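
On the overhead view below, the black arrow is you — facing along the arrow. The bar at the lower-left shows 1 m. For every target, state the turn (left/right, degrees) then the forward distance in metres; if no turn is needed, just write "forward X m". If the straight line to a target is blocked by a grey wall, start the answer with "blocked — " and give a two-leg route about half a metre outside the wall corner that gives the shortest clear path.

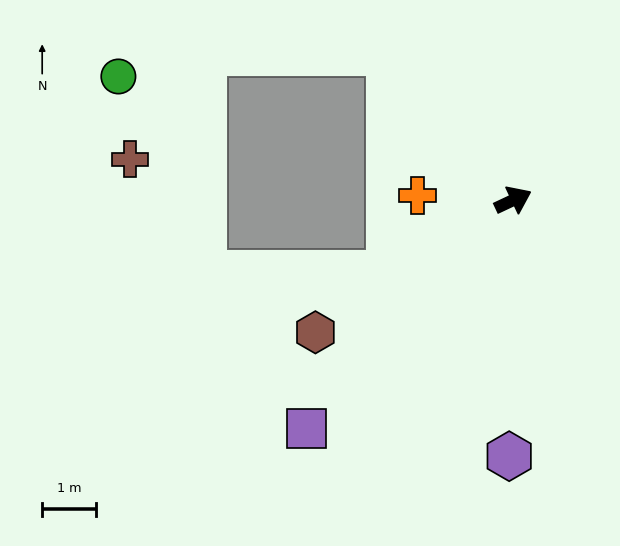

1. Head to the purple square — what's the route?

turn right 157°, forward 5.8 m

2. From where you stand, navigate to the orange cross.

turn left 152°, forward 1.8 m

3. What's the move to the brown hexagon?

turn right 171°, forward 4.5 m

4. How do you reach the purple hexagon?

turn right 116°, forward 4.8 m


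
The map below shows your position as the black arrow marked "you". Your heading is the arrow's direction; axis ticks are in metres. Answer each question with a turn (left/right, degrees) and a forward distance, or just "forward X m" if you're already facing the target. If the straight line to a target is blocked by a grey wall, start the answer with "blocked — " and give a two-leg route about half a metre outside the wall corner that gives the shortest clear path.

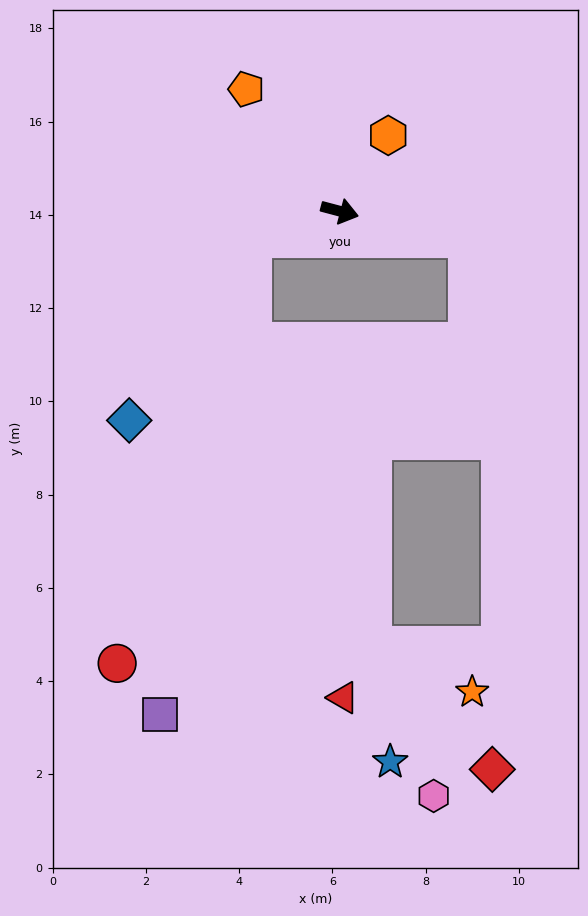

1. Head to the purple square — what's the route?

blocked — turn right 148°, forward 2.0 m, then turn left 62°, forward 10.4 m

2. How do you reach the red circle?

blocked — turn right 148°, forward 2.0 m, then turn left 55°, forward 9.6 m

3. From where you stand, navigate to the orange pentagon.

turn left 142°, forward 3.3 m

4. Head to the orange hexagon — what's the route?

turn left 72°, forward 1.9 m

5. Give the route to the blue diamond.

blocked — turn right 148°, forward 2.0 m, then turn left 39°, forward 4.7 m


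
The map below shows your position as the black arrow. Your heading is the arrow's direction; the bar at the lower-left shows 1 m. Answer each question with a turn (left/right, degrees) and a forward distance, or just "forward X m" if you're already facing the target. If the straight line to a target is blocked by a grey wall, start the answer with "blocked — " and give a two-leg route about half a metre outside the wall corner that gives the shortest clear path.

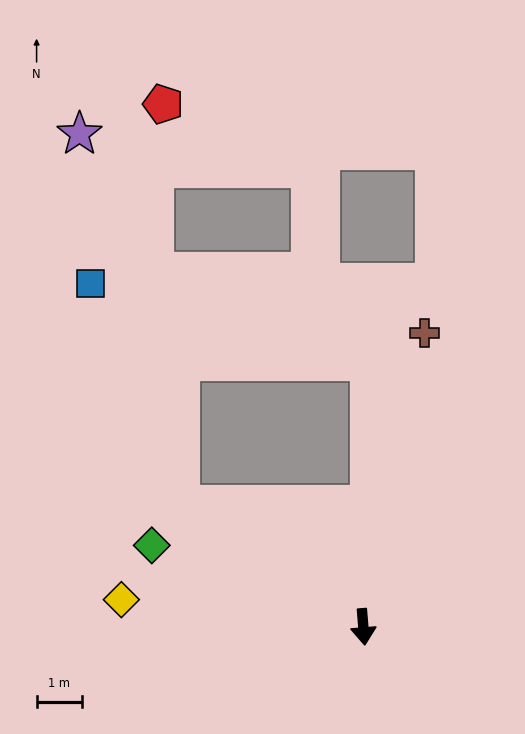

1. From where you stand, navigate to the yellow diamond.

turn right 101°, forward 5.3 m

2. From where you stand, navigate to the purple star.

blocked — turn right 128°, forward 4.8 m, then turn right 41°, forward 8.4 m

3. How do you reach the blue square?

blocked — turn right 128°, forward 4.8 m, then turn right 34°, forward 5.2 m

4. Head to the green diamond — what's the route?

turn right 116°, forward 5.0 m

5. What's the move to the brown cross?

turn left 164°, forward 6.6 m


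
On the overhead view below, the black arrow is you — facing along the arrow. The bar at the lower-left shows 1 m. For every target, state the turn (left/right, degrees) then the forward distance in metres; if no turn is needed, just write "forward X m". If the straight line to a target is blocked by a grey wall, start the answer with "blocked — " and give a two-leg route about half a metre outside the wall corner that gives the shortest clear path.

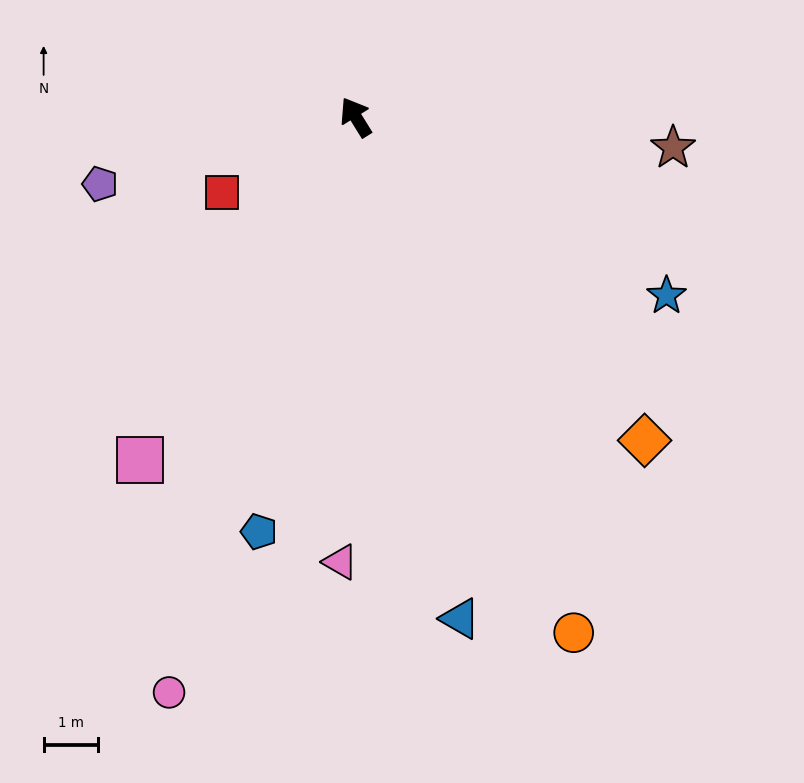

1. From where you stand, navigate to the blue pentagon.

turn left 135°, forward 7.8 m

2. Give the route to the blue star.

turn right 152°, forward 6.6 m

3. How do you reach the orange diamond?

turn right 170°, forward 7.9 m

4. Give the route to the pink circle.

turn left 130°, forward 11.1 m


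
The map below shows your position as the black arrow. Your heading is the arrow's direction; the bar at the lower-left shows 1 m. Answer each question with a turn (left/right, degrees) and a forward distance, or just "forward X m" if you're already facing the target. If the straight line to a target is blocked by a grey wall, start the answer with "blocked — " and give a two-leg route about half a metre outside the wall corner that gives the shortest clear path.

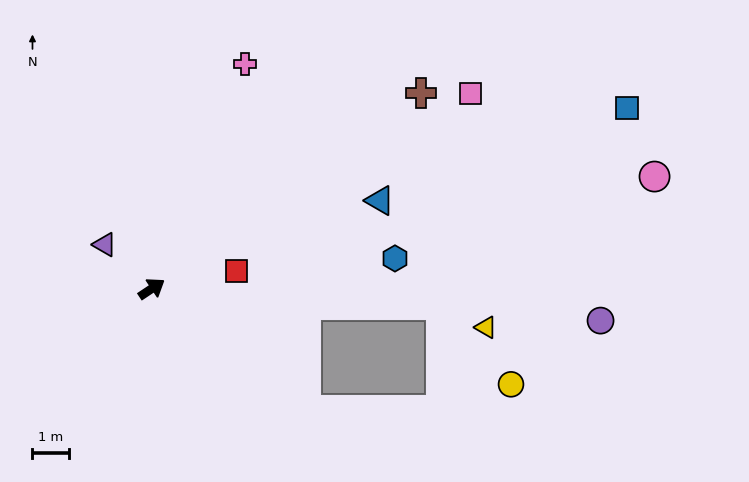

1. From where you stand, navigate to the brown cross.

turn left 2°, forward 9.0 m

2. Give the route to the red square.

turn right 22°, forward 2.3 m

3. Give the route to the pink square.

turn right 2°, forward 10.1 m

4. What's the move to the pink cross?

turn left 34°, forward 6.6 m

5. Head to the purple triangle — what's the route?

turn left 103°, forward 1.7 m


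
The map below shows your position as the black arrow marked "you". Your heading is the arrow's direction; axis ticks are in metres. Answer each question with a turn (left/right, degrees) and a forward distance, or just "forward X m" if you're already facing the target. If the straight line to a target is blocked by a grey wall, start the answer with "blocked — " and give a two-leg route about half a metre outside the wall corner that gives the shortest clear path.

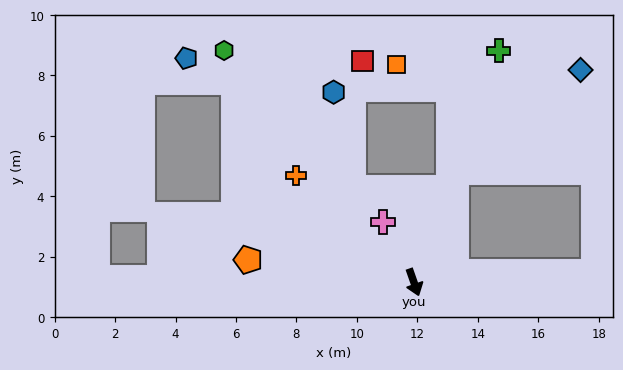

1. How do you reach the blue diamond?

blocked — turn left 139°, forward 3.9 m, then turn right 29°, forward 5.3 m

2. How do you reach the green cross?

turn left 141°, forward 8.2 m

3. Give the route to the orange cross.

turn right 151°, forward 5.3 m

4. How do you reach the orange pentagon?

turn right 117°, forward 5.5 m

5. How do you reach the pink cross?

turn right 172°, forward 2.2 m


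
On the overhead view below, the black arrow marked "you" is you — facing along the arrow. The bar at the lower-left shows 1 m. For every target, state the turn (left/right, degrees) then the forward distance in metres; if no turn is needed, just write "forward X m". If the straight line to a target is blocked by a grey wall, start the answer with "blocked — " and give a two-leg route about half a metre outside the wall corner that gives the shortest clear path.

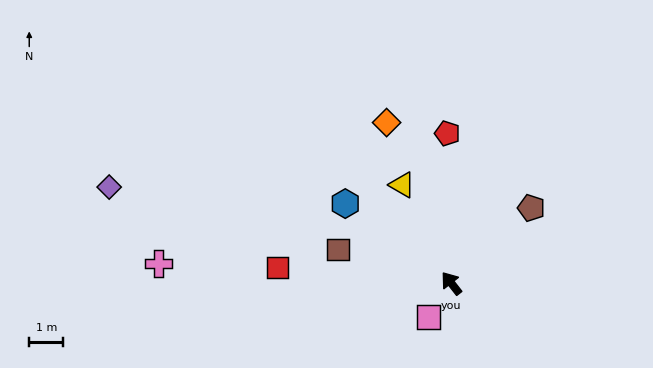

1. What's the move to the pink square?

turn left 108°, forward 1.2 m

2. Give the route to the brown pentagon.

turn right 85°, forward 3.2 m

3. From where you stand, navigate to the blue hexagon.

turn left 15°, forward 3.9 m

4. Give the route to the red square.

turn left 47°, forward 5.1 m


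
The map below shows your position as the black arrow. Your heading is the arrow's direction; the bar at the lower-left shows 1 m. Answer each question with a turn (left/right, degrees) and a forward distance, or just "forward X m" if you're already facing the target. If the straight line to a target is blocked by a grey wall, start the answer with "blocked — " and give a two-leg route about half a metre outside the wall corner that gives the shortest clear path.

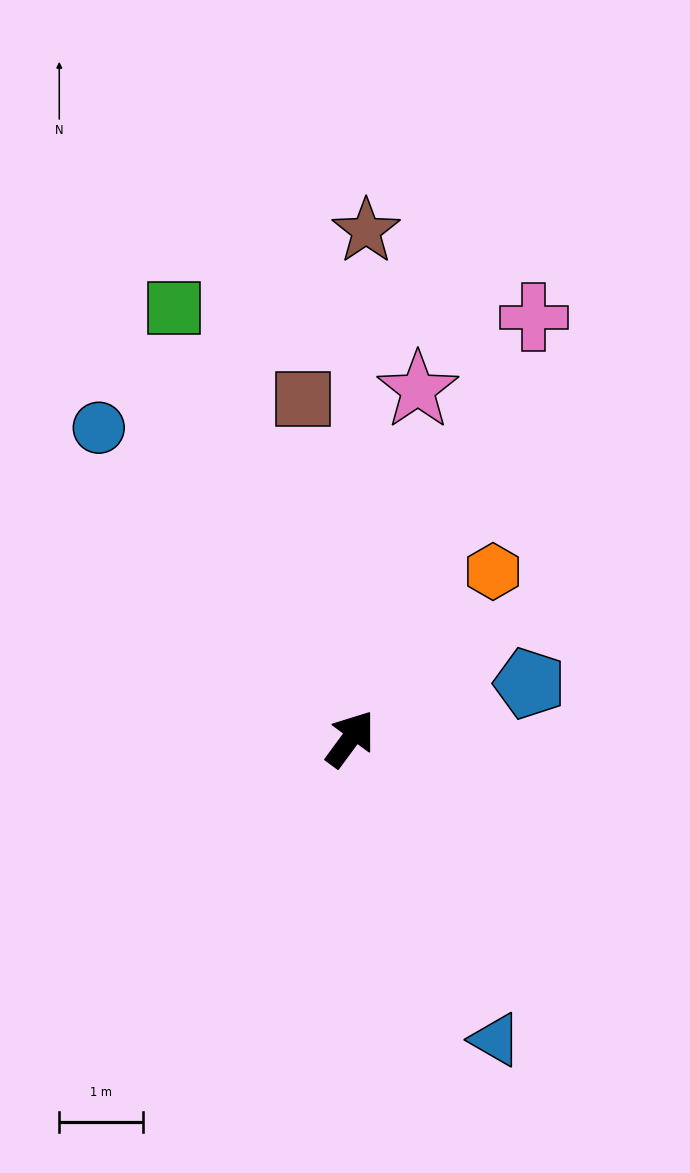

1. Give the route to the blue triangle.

turn right 118°, forward 4.0 m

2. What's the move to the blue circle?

turn left 75°, forward 4.8 m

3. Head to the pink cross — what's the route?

turn left 13°, forward 5.5 m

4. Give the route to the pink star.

turn left 25°, forward 4.3 m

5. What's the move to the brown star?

turn left 35°, forward 6.1 m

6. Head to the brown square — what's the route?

turn left 44°, forward 4.1 m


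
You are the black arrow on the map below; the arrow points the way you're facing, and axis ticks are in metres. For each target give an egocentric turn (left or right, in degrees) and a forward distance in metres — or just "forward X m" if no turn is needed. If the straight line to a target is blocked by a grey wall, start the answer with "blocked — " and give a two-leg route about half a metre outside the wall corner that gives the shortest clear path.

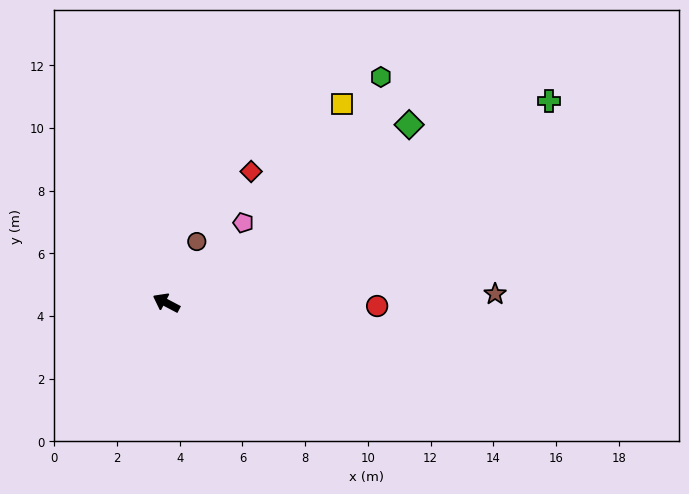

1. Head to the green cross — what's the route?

turn right 124°, forward 13.8 m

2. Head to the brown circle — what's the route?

turn right 89°, forward 2.2 m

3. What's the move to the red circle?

turn right 153°, forward 6.7 m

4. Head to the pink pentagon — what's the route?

turn right 106°, forward 3.5 m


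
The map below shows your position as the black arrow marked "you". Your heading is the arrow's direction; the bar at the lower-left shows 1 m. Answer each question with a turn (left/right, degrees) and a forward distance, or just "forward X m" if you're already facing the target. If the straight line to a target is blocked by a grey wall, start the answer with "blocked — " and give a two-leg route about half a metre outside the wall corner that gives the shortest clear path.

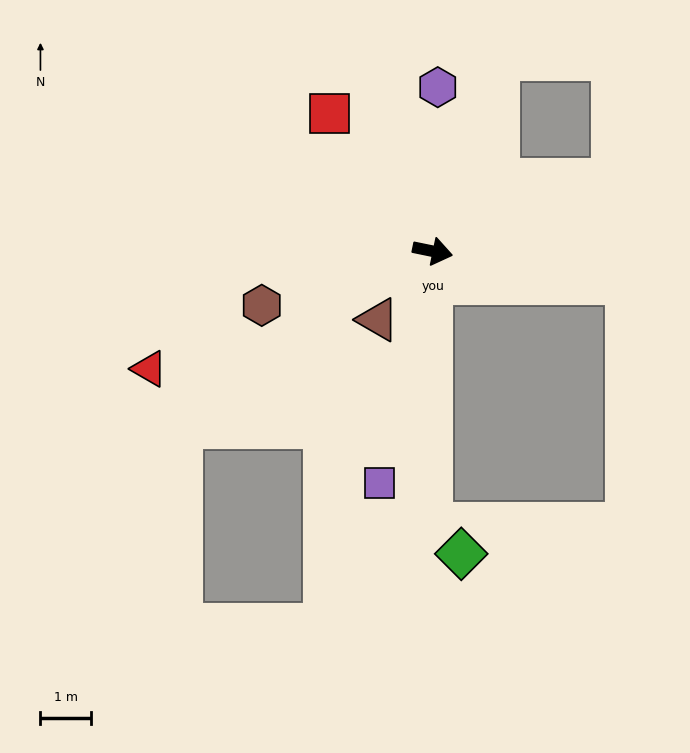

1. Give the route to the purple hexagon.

turn left 100°, forward 3.2 m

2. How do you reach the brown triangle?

turn right 117°, forward 1.7 m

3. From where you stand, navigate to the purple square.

turn right 91°, forward 4.7 m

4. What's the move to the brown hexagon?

turn right 151°, forward 3.5 m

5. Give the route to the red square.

turn left 138°, forward 3.4 m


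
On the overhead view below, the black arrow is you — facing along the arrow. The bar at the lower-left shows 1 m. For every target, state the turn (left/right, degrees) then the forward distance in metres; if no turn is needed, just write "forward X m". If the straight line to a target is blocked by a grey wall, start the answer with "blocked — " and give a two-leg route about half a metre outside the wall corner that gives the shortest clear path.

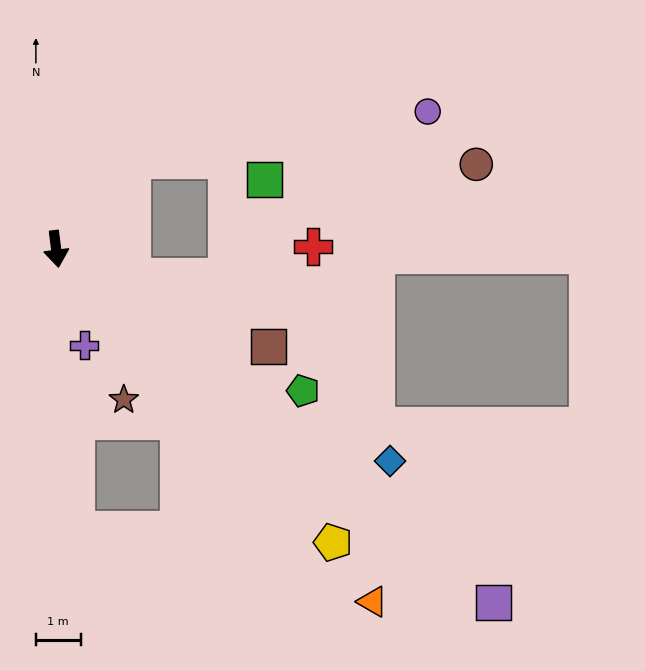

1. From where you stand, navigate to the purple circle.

blocked — turn left 132°, forward 2.6 m, then turn right 40°, forward 6.7 m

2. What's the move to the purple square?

turn left 44°, forward 12.5 m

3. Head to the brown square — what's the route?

turn left 58°, forward 5.2 m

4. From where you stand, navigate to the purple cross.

turn left 9°, forward 2.2 m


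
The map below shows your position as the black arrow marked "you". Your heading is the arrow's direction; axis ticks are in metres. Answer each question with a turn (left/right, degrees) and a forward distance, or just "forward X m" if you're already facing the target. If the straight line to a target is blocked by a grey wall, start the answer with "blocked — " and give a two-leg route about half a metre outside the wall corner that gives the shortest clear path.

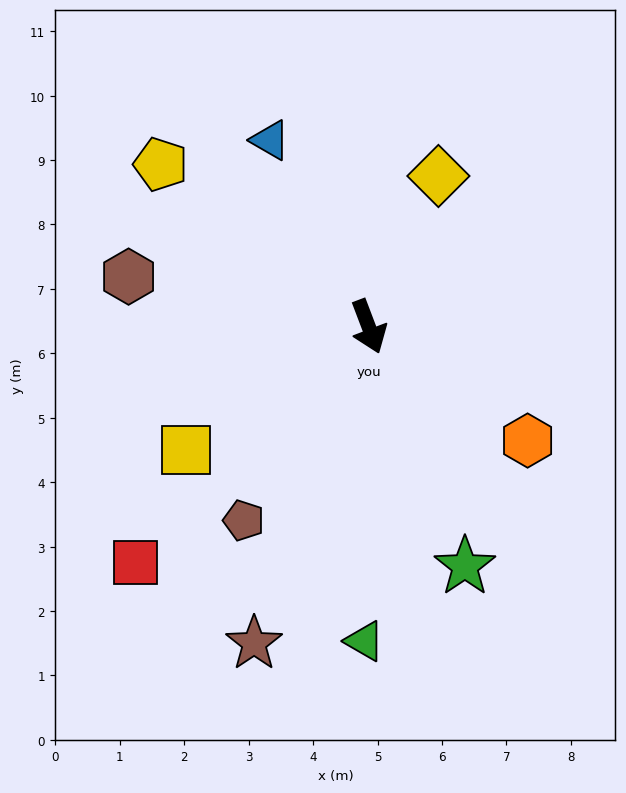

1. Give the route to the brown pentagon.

turn right 54°, forward 3.6 m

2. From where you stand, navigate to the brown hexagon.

turn right 123°, forward 3.8 m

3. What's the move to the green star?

forward 4.0 m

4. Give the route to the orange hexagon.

turn left 34°, forward 3.0 m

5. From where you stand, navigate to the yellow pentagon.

turn right 149°, forward 4.1 m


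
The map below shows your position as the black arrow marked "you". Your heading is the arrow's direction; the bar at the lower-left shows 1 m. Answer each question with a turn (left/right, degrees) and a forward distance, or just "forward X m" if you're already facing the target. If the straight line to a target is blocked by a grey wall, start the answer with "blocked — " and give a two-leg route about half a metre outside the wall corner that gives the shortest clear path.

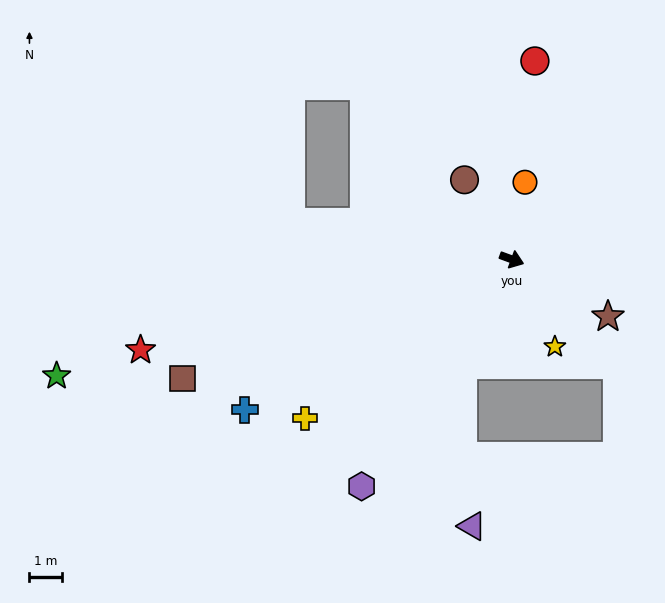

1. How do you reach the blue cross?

turn right 130°, forward 9.3 m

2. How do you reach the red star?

turn right 146°, forward 11.6 m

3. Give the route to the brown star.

turn right 11°, forward 3.4 m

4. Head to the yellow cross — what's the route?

turn right 122°, forward 7.9 m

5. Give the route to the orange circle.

turn left 100°, forward 2.4 m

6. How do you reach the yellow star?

turn right 44°, forward 3.0 m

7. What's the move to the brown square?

turn right 140°, forward 10.6 m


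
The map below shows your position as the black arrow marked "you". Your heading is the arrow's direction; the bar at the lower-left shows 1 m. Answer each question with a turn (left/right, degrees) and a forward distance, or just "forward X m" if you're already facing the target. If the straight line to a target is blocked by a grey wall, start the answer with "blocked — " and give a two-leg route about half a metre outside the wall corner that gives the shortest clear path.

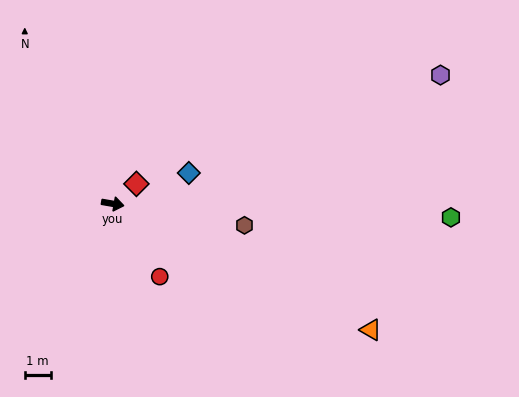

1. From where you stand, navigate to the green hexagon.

turn left 8°, forward 13.1 m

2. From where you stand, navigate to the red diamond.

turn left 50°, forward 1.2 m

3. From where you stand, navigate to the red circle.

turn right 47°, forward 3.4 m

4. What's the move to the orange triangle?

turn right 16°, forward 11.1 m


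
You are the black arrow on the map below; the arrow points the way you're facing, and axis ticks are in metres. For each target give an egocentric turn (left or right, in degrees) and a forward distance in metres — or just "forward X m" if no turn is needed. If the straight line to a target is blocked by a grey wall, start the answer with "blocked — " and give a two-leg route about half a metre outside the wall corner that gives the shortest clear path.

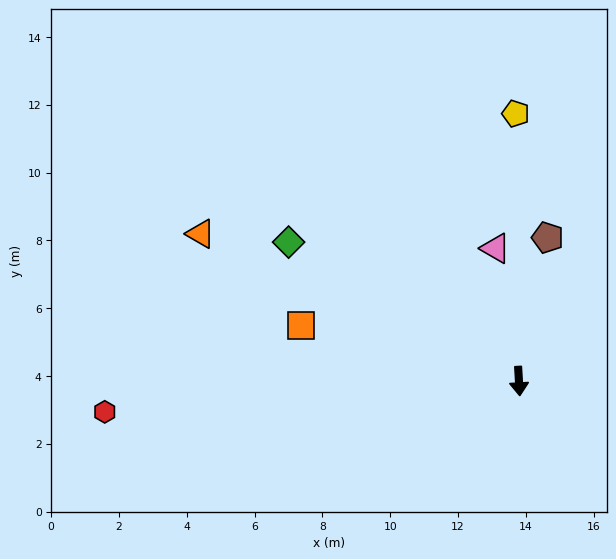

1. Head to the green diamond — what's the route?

turn right 124°, forward 7.9 m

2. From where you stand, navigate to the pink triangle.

turn right 173°, forward 4.0 m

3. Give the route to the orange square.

turn right 108°, forward 6.6 m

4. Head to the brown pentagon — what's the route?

turn left 165°, forward 4.3 m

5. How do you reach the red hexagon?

turn right 89°, forward 12.3 m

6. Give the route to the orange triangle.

turn right 118°, forward 10.3 m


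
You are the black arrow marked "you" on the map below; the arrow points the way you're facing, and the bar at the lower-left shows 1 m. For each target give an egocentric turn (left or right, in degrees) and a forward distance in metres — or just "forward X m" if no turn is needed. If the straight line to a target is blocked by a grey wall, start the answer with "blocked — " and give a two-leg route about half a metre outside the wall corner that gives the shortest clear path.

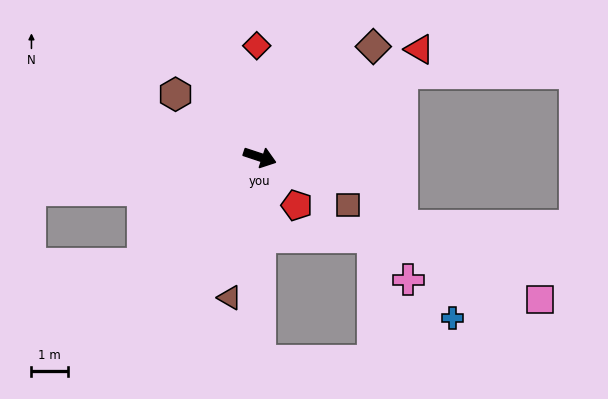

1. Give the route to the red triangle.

turn left 52°, forward 5.2 m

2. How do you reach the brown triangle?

turn right 84°, forward 3.9 m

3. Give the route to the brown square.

turn right 10°, forward 2.7 m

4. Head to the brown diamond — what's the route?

turn left 63°, forward 4.3 m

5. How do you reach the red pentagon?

turn right 34°, forward 1.7 m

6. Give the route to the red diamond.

turn left 110°, forward 3.0 m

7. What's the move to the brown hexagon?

turn left 162°, forward 2.9 m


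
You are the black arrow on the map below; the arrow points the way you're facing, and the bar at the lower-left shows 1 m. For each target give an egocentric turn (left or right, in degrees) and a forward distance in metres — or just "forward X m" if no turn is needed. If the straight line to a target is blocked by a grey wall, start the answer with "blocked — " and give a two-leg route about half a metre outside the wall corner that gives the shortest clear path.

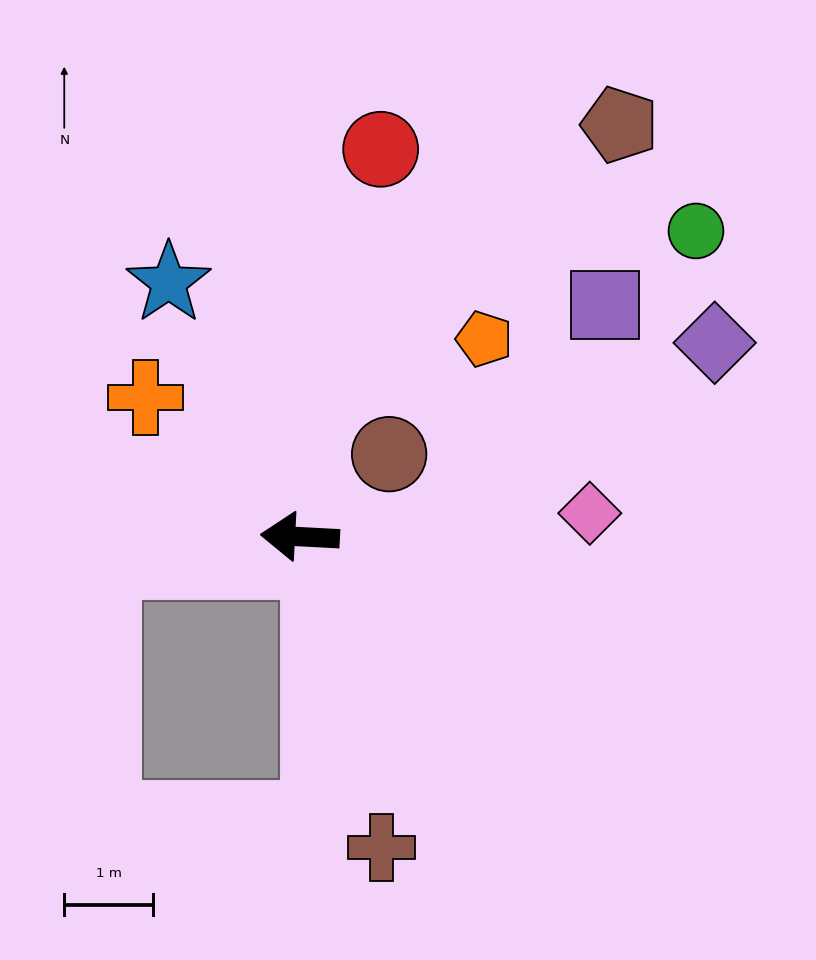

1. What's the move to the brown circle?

turn right 134°, forward 1.4 m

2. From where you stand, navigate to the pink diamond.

turn right 172°, forward 3.3 m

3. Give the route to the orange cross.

turn right 39°, forward 2.3 m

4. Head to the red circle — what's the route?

turn right 99°, forward 4.4 m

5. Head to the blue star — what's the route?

turn right 60°, forward 3.2 m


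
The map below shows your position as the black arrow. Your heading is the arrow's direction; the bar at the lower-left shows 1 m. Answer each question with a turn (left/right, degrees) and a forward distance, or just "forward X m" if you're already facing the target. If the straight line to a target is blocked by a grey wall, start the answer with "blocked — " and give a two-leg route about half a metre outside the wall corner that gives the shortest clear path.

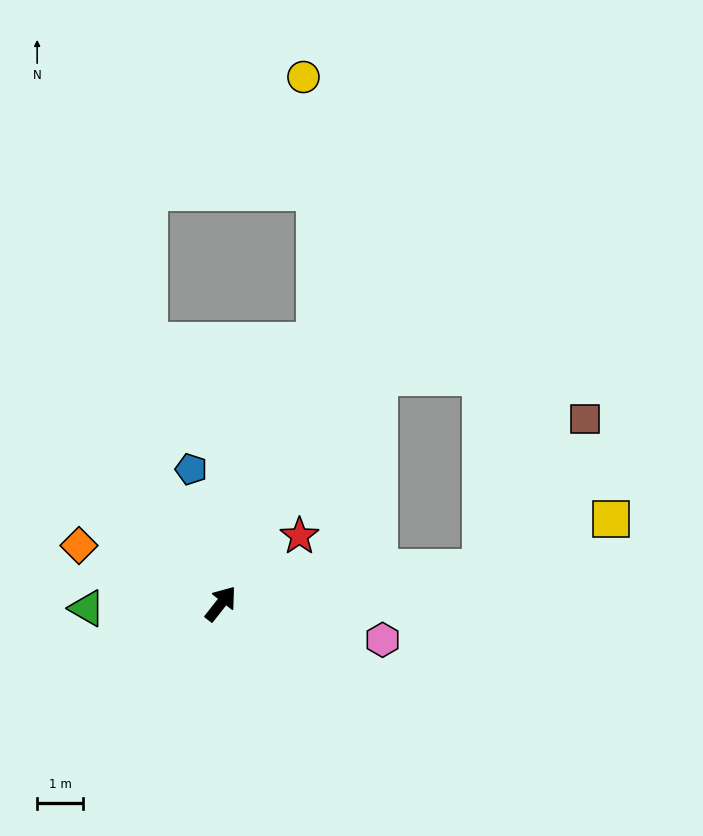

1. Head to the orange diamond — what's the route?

turn left 106°, forward 3.3 m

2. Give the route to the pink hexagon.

turn right 64°, forward 3.6 m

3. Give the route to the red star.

turn right 11°, forward 2.2 m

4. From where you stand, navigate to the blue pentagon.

turn left 51°, forward 3.0 m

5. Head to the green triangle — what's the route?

turn left 130°, forward 2.9 m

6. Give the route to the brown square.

blocked — turn right 44°, forward 5.7 m, then turn left 48°, forward 3.9 m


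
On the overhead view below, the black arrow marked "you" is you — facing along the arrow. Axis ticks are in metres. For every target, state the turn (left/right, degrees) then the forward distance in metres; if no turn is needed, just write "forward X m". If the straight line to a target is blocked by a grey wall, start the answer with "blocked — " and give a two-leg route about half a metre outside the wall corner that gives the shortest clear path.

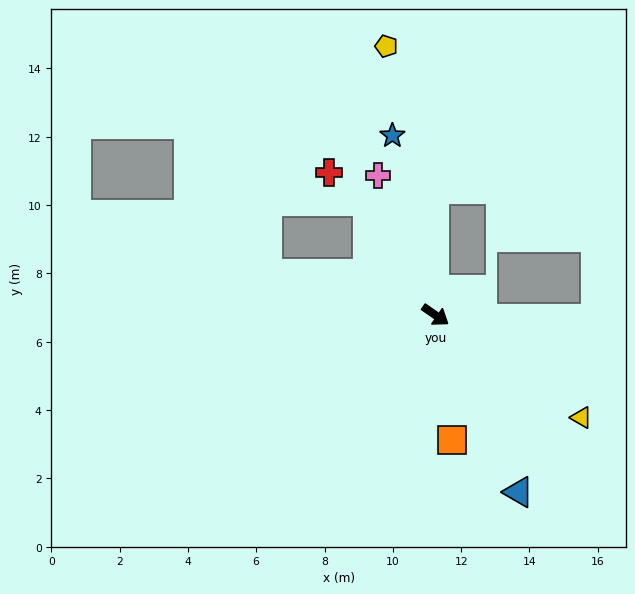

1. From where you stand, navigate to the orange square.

turn right 48°, forward 3.7 m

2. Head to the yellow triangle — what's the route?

forward 5.2 m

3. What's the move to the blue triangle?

turn right 30°, forward 5.7 m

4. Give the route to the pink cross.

turn left 147°, forward 4.4 m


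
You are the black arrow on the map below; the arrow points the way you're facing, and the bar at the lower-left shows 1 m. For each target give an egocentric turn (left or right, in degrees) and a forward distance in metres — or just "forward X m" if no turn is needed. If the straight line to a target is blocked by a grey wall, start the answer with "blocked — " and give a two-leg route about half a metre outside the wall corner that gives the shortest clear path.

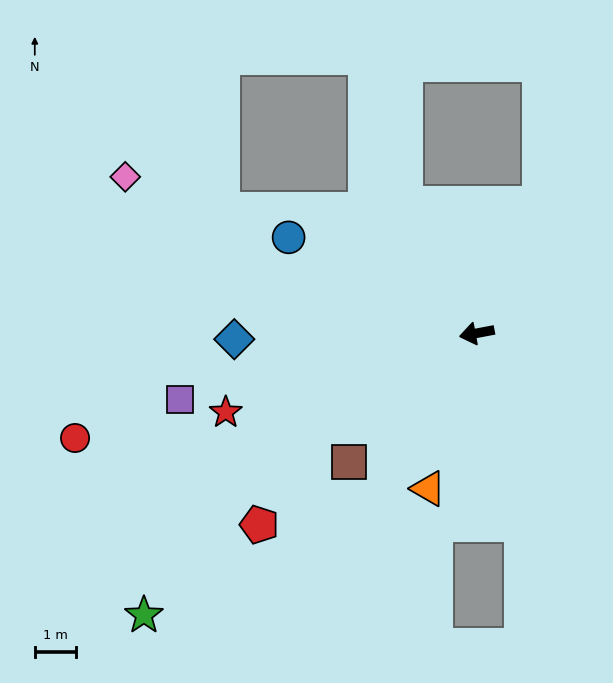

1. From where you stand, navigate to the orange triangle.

turn left 62°, forward 4.0 m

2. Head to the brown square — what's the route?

turn left 34°, forward 4.5 m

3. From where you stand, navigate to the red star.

turn left 7°, forward 6.5 m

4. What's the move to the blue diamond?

turn right 9°, forward 6.0 m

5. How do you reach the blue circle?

turn right 38°, forward 5.2 m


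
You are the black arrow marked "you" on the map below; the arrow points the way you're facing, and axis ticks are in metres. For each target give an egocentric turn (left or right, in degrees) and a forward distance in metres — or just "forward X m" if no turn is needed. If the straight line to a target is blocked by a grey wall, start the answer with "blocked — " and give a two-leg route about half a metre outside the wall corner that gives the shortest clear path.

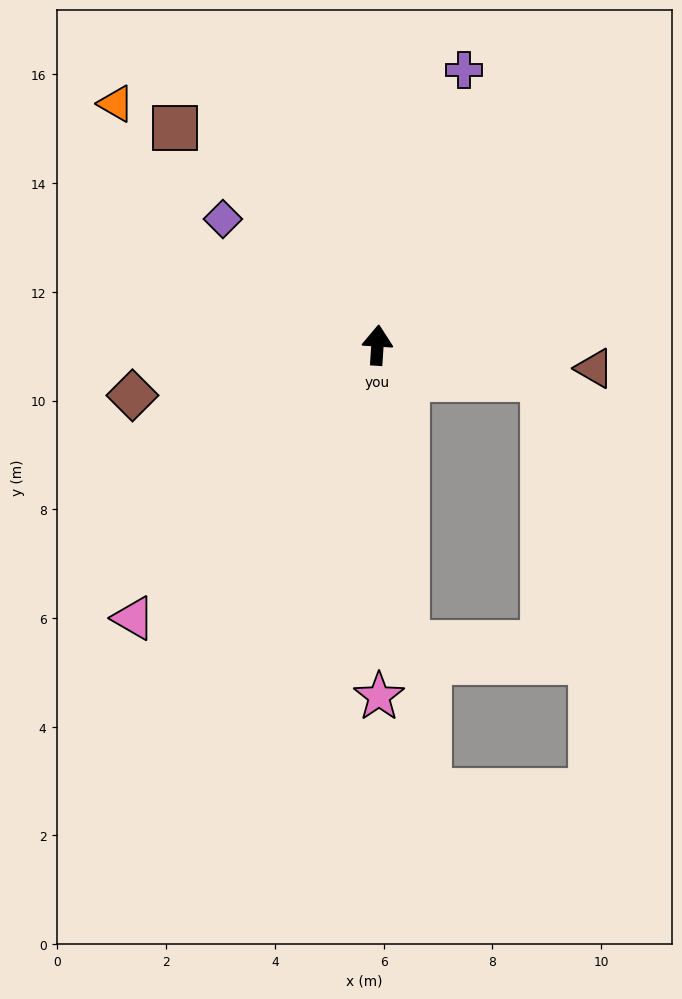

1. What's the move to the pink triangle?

turn left 142°, forward 6.7 m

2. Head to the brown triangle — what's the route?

turn right 92°, forward 4.0 m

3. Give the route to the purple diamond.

turn left 55°, forward 3.7 m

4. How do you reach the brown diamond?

turn left 105°, forward 4.6 m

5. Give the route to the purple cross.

turn right 14°, forward 5.3 m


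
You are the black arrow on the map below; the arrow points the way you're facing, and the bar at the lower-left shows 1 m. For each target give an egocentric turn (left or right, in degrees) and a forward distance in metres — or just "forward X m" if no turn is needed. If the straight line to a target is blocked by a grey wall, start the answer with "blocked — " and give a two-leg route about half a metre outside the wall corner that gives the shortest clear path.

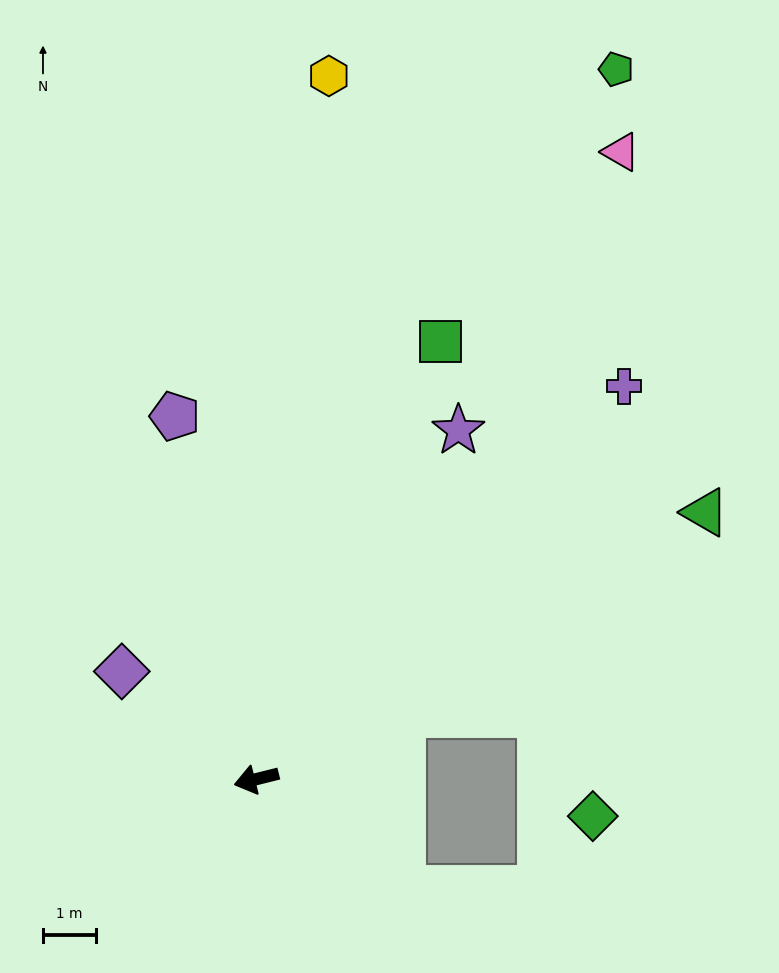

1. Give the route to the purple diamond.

turn right 53°, forward 3.2 m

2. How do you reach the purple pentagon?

turn right 91°, forward 7.0 m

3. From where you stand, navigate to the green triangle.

turn right 163°, forward 9.8 m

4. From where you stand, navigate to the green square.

turn right 127°, forward 8.9 m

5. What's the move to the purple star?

turn right 134°, forward 7.5 m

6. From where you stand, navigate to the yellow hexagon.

turn right 110°, forward 13.2 m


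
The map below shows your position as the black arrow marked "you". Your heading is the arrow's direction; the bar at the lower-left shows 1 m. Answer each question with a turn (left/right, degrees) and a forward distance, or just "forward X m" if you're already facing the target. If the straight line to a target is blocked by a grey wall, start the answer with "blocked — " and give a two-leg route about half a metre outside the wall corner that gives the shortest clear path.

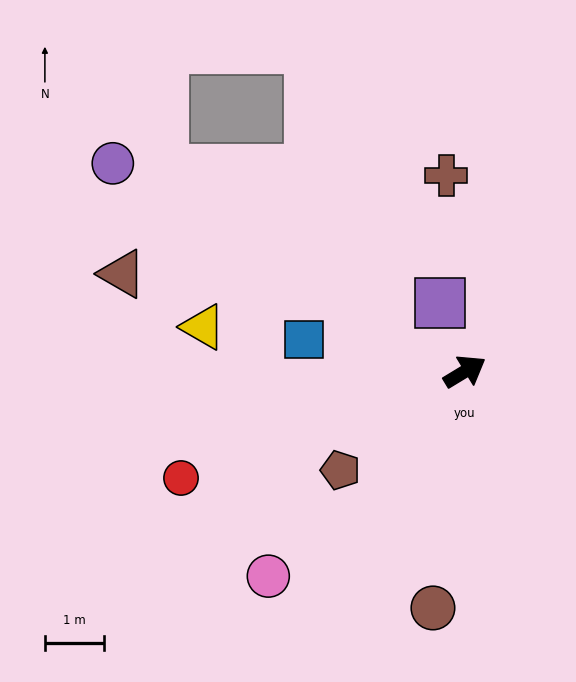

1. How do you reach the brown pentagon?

turn right 173°, forward 2.7 m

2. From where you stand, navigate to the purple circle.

turn left 118°, forward 6.9 m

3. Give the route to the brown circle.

turn right 129°, forward 4.0 m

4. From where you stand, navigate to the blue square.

turn left 137°, forward 2.8 m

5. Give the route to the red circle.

turn left 169°, forward 5.1 m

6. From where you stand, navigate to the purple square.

turn left 78°, forward 1.2 m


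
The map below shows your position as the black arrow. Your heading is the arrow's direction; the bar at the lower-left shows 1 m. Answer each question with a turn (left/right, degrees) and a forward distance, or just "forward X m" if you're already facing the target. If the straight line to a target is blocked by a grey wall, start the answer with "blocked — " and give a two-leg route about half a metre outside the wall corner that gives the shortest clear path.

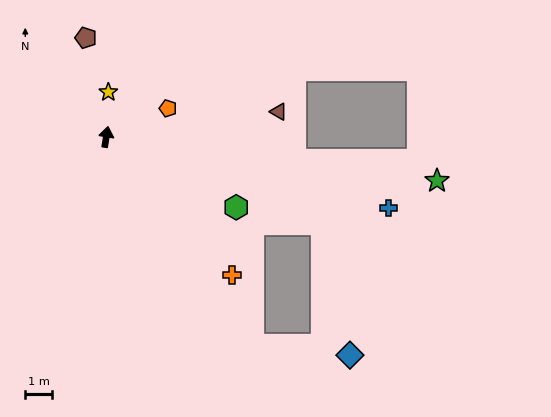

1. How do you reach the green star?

turn right 88°, forward 12.4 m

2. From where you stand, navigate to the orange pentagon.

turn right 56°, forward 2.5 m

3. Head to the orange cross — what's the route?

turn right 128°, forward 6.9 m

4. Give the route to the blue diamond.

blocked — turn right 135°, forward 9.4 m, then turn left 48°, forward 3.6 m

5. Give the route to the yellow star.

turn left 7°, forward 1.7 m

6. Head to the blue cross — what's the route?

turn right 95°, forward 10.8 m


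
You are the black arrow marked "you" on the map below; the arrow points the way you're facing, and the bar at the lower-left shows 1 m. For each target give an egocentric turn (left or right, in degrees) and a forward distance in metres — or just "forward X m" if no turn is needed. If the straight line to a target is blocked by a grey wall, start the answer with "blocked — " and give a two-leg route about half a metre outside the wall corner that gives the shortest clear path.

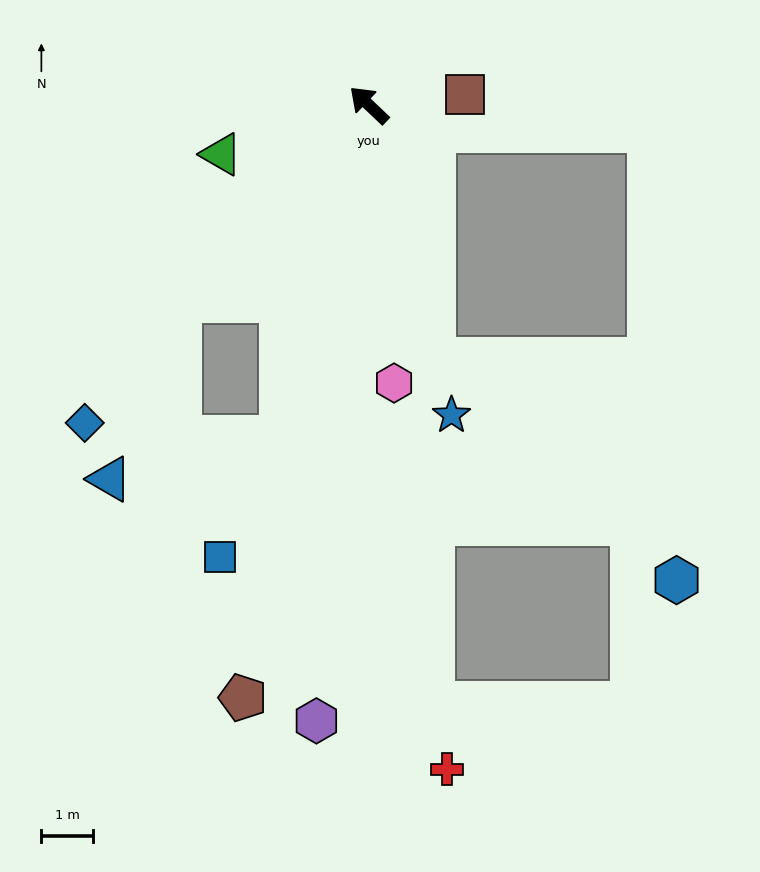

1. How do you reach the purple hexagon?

turn left 129°, forward 11.9 m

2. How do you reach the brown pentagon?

turn left 121°, forward 11.7 m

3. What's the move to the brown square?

turn right 130°, forward 1.9 m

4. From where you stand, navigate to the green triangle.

turn left 62°, forward 3.0 m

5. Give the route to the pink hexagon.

turn left 139°, forward 5.4 m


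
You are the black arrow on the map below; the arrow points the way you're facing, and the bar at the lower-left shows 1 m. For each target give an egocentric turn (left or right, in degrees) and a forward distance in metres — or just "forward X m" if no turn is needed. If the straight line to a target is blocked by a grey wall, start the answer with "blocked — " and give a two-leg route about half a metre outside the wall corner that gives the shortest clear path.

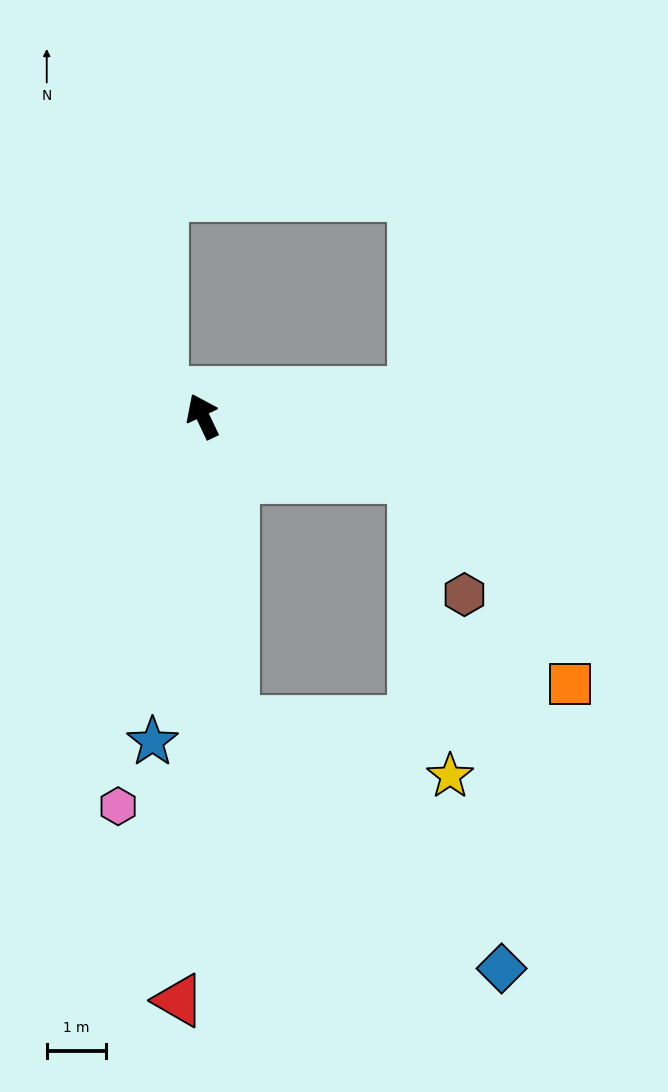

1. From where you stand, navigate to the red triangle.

turn left 152°, forward 9.8 m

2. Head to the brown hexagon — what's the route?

blocked — turn right 132°, forward 3.7 m, then turn right 49°, forward 2.1 m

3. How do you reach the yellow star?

blocked — turn right 132°, forward 3.7 m, then turn right 66°, forward 5.0 m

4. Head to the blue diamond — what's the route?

blocked — turn left 160°, forward 5.1 m, then turn left 42°, forward 6.1 m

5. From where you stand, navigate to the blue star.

turn left 146°, forward 5.5 m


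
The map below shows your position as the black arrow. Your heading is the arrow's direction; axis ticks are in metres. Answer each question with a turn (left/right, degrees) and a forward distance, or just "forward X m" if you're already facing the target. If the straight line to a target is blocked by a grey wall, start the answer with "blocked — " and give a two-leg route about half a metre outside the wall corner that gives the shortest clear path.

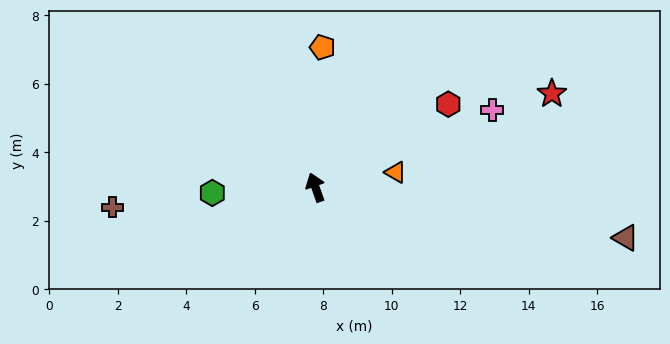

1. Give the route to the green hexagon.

turn left 74°, forward 3.0 m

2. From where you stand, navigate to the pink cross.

turn right 86°, forward 5.6 m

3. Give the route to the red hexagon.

turn right 77°, forward 4.6 m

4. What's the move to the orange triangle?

turn right 99°, forward 2.4 m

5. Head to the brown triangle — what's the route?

turn right 119°, forward 9.2 m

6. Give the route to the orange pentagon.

turn right 22°, forward 4.1 m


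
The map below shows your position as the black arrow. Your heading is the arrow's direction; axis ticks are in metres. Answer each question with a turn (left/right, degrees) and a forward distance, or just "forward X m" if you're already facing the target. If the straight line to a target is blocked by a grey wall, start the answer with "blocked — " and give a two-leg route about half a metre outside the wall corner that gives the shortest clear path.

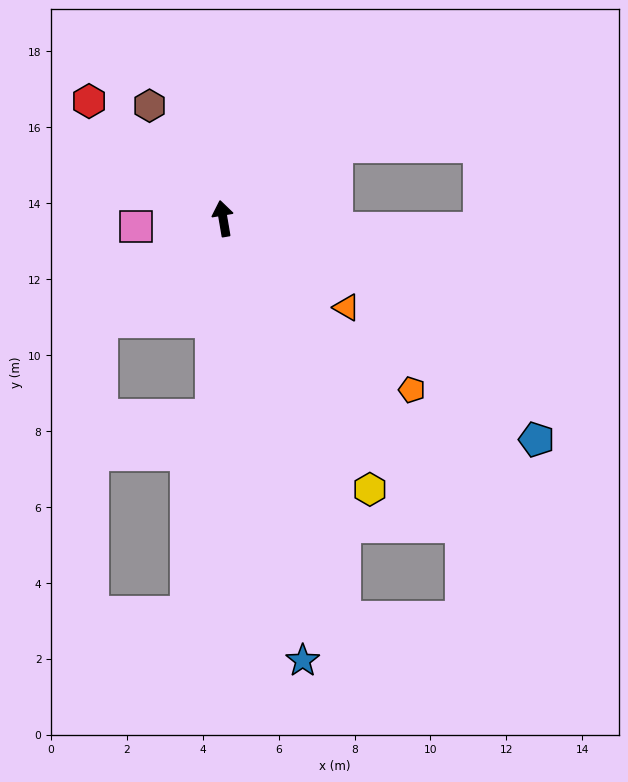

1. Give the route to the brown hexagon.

turn left 23°, forward 3.5 m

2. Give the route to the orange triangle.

turn right 135°, forward 4.0 m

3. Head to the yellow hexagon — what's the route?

turn right 161°, forward 8.1 m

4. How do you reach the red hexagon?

turn left 39°, forward 4.7 m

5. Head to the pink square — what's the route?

turn left 86°, forward 2.3 m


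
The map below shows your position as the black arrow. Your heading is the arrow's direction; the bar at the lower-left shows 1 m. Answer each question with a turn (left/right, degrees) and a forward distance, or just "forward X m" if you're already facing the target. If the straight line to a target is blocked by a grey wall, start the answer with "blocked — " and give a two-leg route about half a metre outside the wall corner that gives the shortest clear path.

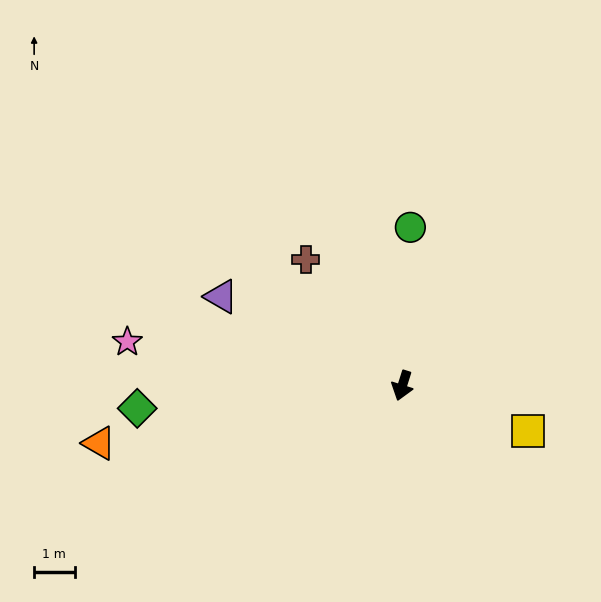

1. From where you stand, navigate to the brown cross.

turn right 125°, forward 3.9 m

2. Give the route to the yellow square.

turn left 88°, forward 3.3 m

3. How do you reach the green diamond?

turn right 68°, forward 6.6 m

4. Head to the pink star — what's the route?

turn right 82°, forward 6.9 m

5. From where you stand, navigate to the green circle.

turn right 165°, forward 3.9 m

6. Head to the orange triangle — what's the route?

turn right 62°, forward 7.6 m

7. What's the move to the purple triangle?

turn right 99°, forward 5.0 m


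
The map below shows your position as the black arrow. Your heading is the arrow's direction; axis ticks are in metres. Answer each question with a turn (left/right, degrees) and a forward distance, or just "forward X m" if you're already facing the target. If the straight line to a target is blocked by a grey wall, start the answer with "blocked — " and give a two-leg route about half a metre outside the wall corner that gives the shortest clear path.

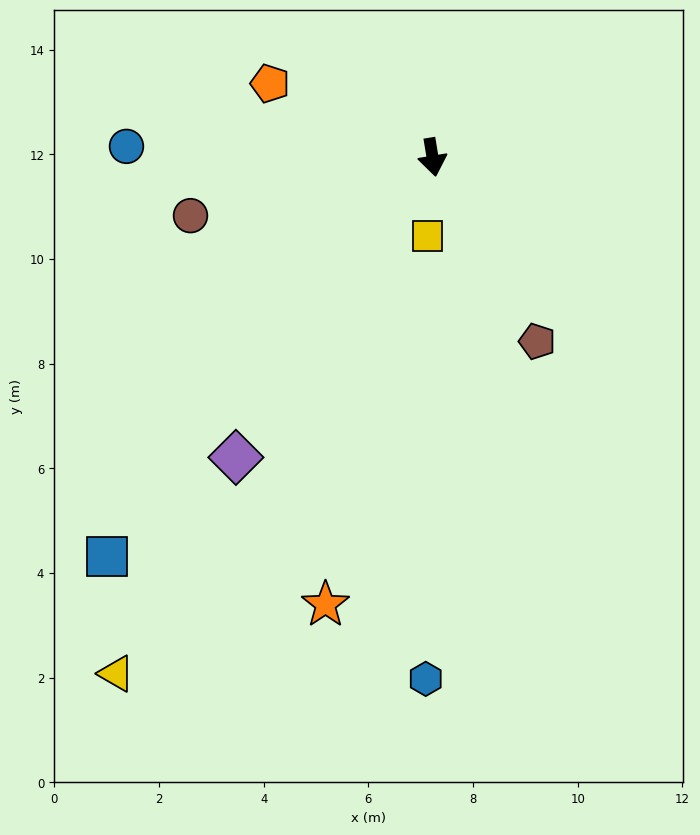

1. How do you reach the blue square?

turn right 49°, forward 9.8 m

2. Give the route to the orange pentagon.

turn right 124°, forward 3.4 m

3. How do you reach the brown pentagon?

turn left 20°, forward 4.0 m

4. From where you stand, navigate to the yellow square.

turn right 13°, forward 1.5 m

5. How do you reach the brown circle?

turn right 86°, forward 4.8 m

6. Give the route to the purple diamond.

turn right 43°, forward 6.9 m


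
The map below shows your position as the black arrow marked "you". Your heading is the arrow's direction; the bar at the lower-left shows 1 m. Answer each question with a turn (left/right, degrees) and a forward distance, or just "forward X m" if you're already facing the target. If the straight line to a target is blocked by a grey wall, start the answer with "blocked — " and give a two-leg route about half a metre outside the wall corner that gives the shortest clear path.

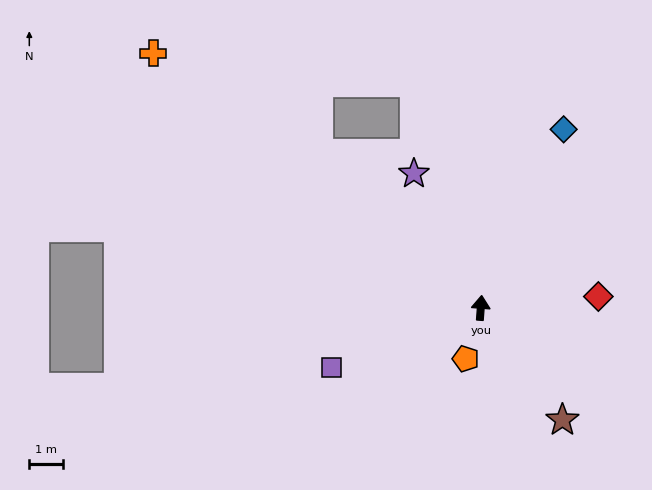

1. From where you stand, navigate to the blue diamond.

turn right 21°, forward 5.9 m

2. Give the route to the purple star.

turn left 31°, forward 4.5 m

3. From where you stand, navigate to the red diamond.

turn right 80°, forward 3.5 m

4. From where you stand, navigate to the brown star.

turn right 140°, forward 4.1 m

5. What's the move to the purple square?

turn left 116°, forward 4.8 m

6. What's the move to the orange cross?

turn left 56°, forward 12.4 m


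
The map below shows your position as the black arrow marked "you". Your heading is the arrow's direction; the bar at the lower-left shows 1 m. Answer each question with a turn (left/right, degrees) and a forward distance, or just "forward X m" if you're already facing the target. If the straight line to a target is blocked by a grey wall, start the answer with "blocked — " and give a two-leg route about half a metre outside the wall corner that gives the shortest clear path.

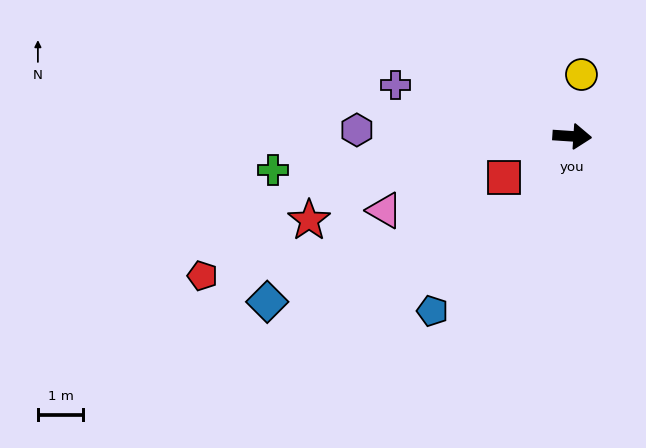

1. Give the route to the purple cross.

turn left 168°, forward 4.1 m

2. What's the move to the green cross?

turn right 170°, forward 6.6 m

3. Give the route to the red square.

turn right 145°, forward 1.8 m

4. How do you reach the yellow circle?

turn left 85°, forward 1.4 m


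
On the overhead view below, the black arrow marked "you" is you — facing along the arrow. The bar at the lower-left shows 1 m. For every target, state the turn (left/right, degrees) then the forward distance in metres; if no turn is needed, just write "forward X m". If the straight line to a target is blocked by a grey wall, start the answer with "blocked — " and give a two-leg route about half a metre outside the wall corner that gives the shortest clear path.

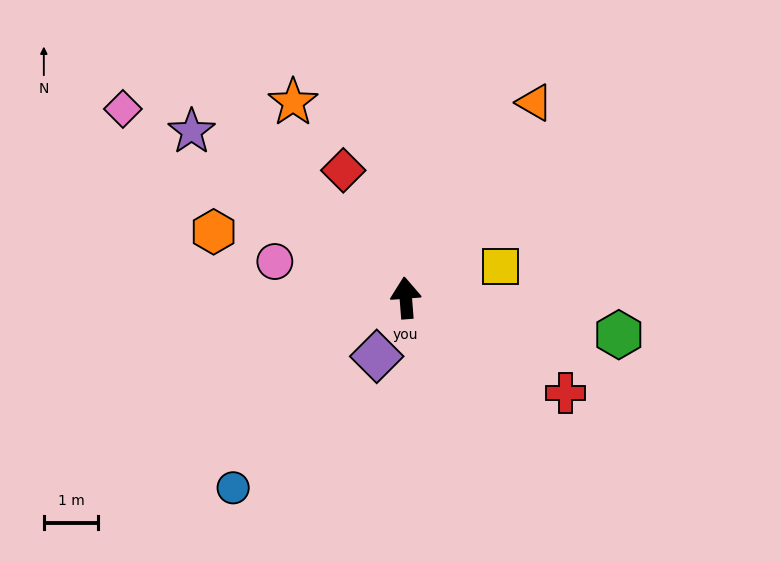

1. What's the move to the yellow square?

turn right 76°, forward 1.8 m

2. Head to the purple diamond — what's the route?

turn left 149°, forward 1.2 m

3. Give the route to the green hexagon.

turn right 104°, forward 4.0 m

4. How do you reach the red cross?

turn right 125°, forward 3.4 m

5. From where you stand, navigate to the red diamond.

turn left 22°, forward 2.6 m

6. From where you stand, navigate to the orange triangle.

turn right 38°, forward 4.3 m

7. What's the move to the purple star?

turn left 48°, forward 5.0 m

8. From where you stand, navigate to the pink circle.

turn left 70°, forward 2.5 m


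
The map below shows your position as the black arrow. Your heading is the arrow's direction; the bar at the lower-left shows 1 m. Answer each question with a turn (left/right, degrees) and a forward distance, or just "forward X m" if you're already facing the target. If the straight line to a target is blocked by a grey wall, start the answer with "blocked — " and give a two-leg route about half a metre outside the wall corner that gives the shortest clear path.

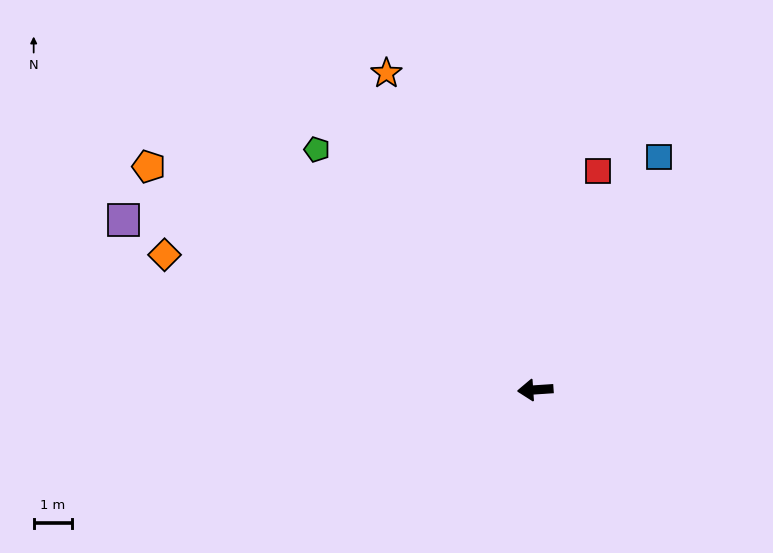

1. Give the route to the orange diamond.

turn right 24°, forward 10.2 m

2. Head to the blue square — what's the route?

turn right 122°, forward 6.8 m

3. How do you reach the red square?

turn right 110°, forward 5.9 m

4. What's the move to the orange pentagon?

turn right 34°, forward 11.5 m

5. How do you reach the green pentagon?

turn right 52°, forward 8.4 m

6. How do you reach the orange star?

turn right 69°, forward 9.0 m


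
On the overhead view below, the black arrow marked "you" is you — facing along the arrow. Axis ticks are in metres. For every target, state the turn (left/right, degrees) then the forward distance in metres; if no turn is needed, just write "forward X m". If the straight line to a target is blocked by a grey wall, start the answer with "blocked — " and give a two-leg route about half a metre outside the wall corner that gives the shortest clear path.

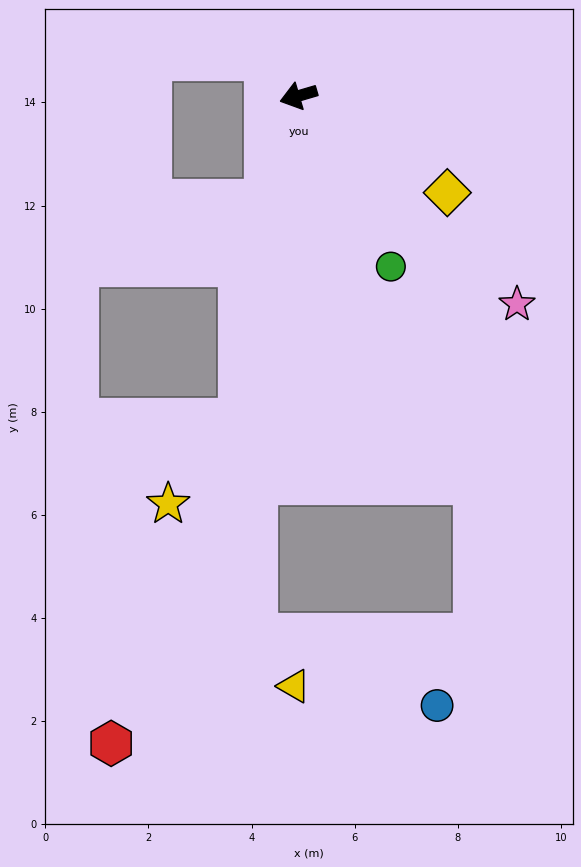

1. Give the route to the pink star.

turn left 120°, forward 5.9 m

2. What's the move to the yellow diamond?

turn left 131°, forward 3.4 m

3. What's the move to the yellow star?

blocked — turn left 63°, forward 6.4 m, then turn right 30°, forward 2.1 m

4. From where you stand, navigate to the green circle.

turn left 102°, forward 3.8 m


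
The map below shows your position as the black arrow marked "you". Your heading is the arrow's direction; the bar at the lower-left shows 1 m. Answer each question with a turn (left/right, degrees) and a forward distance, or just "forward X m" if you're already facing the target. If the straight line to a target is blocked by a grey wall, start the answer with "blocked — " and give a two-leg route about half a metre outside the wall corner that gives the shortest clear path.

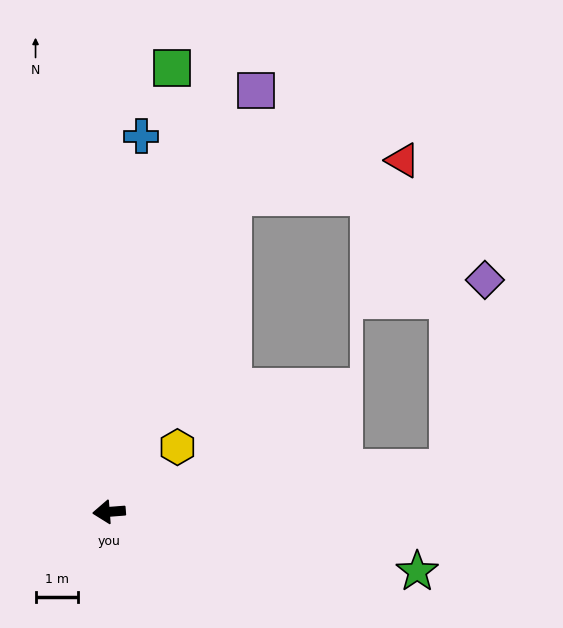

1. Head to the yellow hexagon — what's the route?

turn right 141°, forward 2.2 m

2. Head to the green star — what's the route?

turn left 165°, forward 7.4 m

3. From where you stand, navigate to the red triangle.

blocked — turn right 116°, forward 7.9 m, then turn right 56°, forward 4.1 m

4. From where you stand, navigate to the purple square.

turn right 114°, forward 10.5 m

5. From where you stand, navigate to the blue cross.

turn right 99°, forward 8.9 m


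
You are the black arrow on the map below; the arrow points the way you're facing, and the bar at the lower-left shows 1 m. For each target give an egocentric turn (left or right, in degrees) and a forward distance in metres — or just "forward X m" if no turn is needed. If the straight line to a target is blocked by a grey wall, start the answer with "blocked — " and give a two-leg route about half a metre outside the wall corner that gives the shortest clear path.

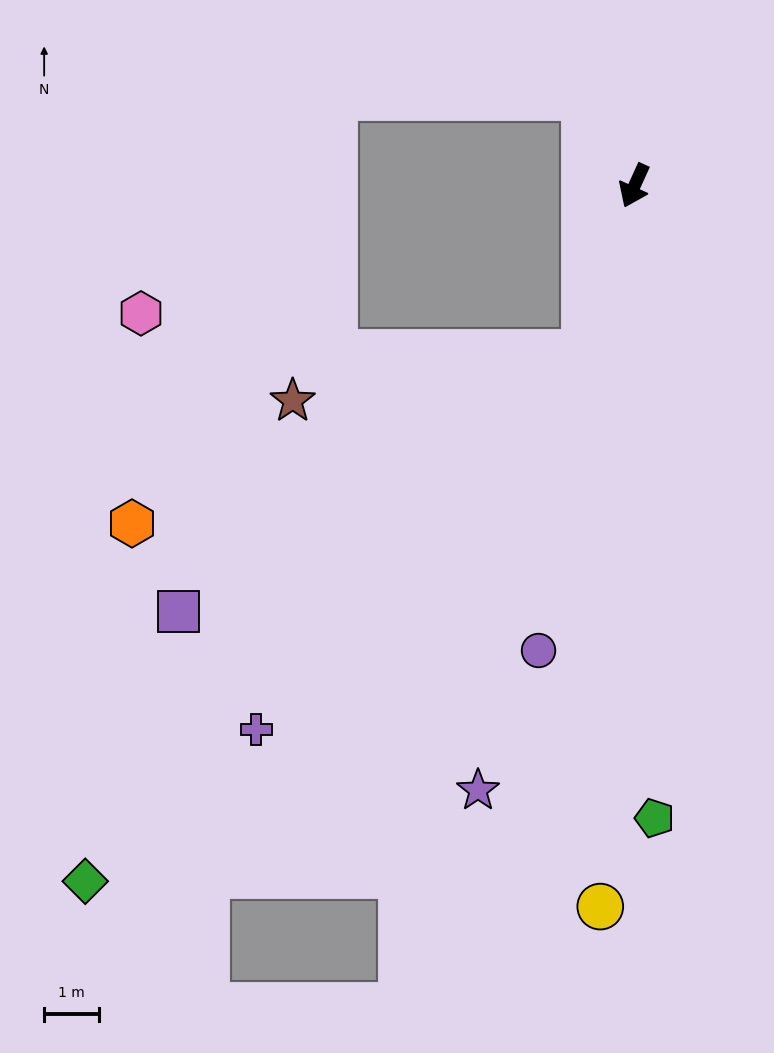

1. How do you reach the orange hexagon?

blocked — turn left 8°, forward 3.2 m, then turn right 53°, forward 8.8 m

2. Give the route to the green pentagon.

turn left 26°, forward 11.5 m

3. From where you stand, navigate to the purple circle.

turn left 13°, forward 8.6 m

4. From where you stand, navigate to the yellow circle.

turn left 22°, forward 13.1 m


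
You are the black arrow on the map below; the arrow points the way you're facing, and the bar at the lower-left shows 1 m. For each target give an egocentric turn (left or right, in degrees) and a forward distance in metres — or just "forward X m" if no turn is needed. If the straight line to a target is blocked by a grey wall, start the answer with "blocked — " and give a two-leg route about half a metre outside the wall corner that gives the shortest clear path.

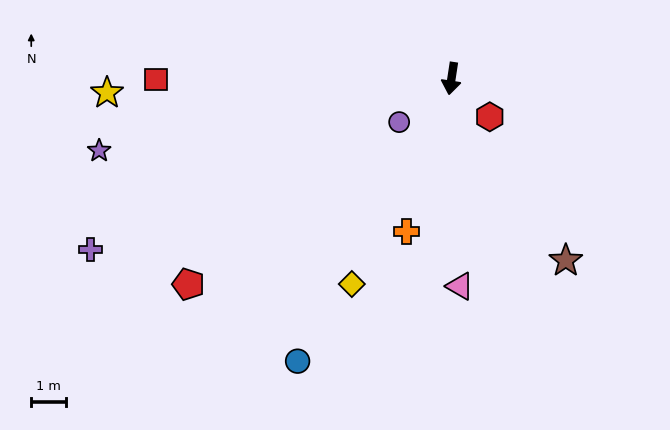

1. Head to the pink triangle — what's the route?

turn left 11°, forward 6.0 m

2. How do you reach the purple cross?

turn right 56°, forward 11.5 m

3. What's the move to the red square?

turn right 81°, forward 8.5 m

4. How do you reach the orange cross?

turn right 8°, forward 4.6 m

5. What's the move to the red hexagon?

turn left 54°, forward 1.6 m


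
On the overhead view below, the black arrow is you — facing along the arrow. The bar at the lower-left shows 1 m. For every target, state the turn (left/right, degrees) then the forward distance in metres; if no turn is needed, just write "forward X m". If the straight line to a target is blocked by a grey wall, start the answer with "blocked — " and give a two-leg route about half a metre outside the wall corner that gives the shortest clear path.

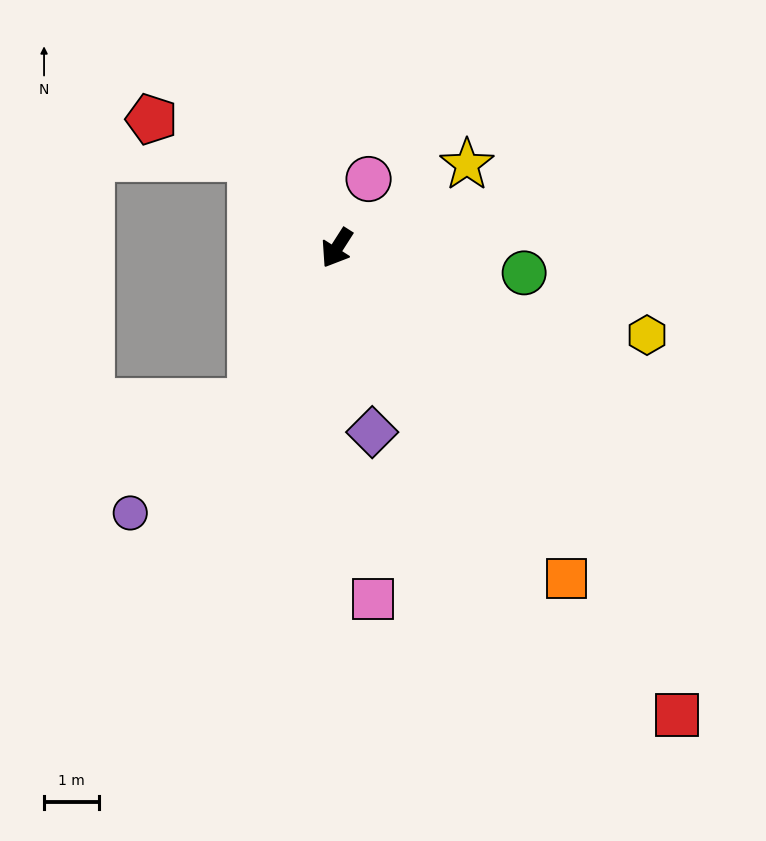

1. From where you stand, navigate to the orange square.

turn left 67°, forward 7.3 m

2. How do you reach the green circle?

turn left 115°, forward 3.4 m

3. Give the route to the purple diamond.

turn left 43°, forward 3.4 m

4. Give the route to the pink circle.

turn right 172°, forward 1.4 m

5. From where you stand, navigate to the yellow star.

turn left 155°, forward 2.8 m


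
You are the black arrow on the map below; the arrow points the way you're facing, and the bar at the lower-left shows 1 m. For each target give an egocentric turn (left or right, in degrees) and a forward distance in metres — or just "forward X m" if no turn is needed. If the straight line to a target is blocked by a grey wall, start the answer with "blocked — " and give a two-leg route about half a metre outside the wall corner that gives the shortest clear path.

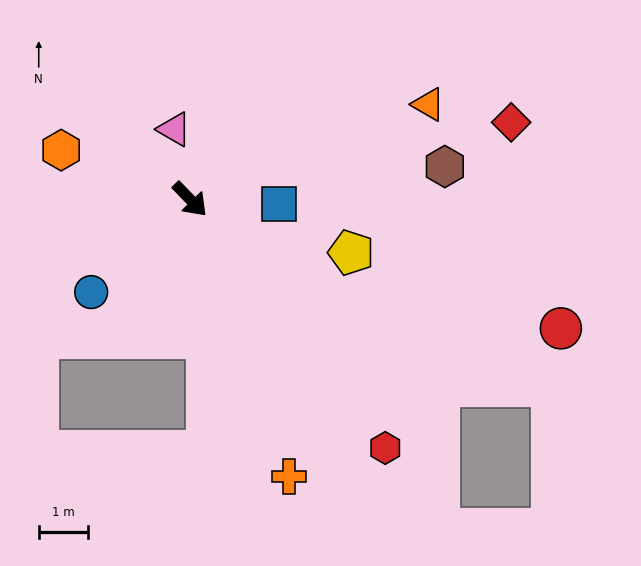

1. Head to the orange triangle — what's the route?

turn left 68°, forward 5.2 m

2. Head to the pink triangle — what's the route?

turn left 149°, forward 1.5 m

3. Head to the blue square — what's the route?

turn left 43°, forward 1.8 m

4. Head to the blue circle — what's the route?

turn right 91°, forward 2.8 m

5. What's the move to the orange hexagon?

turn right 155°, forward 2.8 m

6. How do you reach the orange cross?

turn right 24°, forward 6.0 m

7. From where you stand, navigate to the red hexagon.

turn right 6°, forward 6.5 m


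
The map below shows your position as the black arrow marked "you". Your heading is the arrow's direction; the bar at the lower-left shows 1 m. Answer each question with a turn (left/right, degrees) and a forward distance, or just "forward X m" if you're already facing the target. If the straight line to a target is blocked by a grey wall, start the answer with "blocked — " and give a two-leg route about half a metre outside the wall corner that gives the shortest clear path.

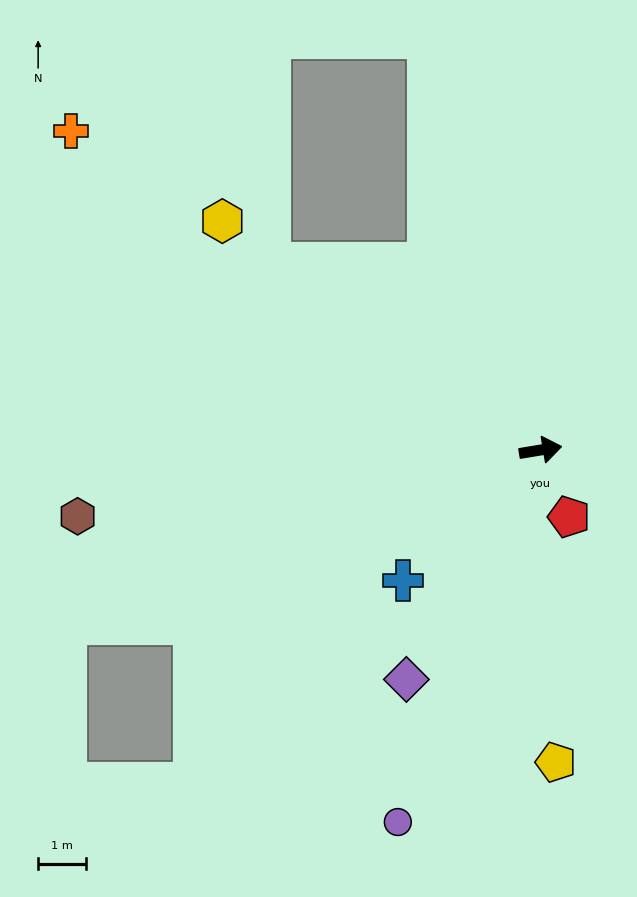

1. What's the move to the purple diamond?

turn right 130°, forward 5.5 m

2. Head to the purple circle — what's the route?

turn right 120°, forward 8.2 m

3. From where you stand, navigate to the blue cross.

turn right 146°, forward 3.9 m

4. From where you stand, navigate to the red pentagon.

turn right 76°, forward 1.5 m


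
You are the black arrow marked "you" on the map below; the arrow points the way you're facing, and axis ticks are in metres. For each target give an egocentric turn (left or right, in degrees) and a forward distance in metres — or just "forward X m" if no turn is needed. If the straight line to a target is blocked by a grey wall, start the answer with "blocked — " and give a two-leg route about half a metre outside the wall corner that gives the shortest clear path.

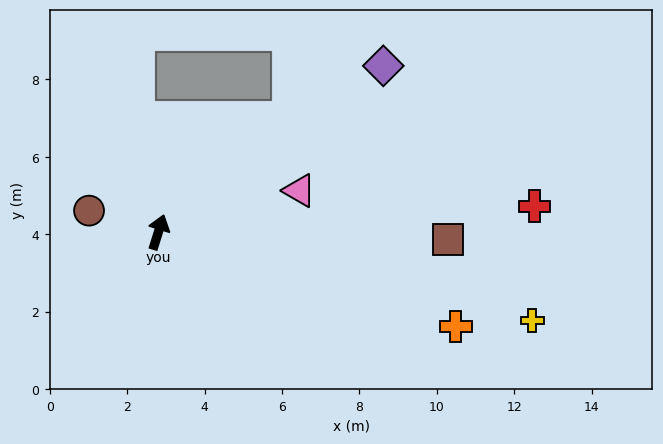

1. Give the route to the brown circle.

turn left 90°, forward 1.9 m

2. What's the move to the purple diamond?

turn right 36°, forward 7.2 m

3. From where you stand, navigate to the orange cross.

turn right 90°, forward 8.1 m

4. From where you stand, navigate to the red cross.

turn right 69°, forward 9.7 m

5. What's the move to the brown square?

turn right 74°, forward 7.5 m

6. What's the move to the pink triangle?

turn right 56°, forward 3.8 m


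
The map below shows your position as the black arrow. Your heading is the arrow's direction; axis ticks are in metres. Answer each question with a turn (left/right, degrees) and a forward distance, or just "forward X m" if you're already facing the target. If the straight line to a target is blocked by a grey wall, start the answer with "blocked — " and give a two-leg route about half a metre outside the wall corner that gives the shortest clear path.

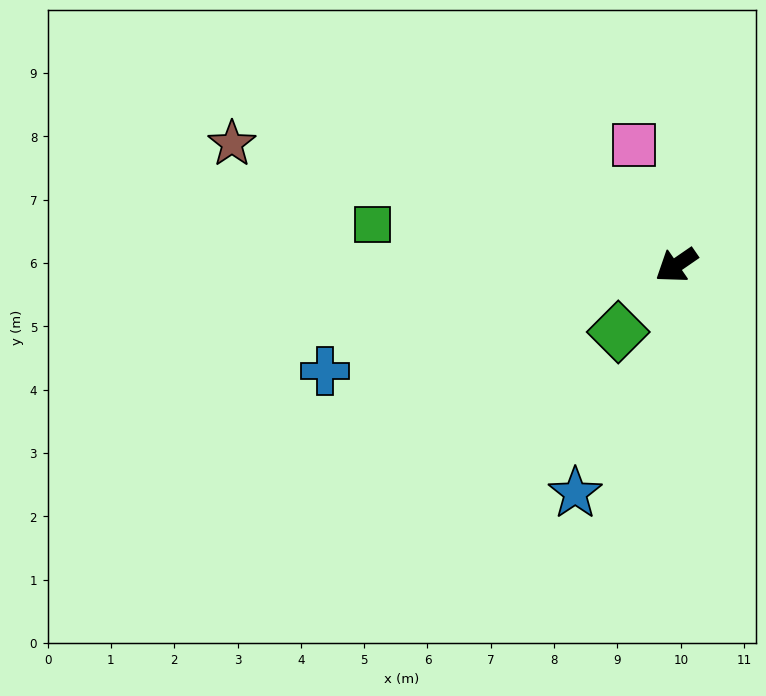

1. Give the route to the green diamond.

turn left 14°, forward 1.4 m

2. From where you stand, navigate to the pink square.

turn right 105°, forward 2.0 m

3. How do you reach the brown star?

turn right 50°, forward 7.3 m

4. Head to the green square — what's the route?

turn right 42°, forward 4.8 m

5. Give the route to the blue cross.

turn right 18°, forward 5.8 m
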